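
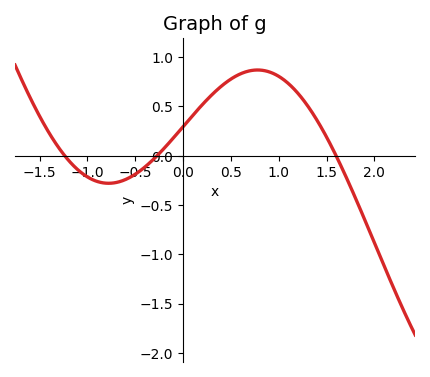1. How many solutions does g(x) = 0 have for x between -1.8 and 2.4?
3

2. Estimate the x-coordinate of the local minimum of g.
-0.8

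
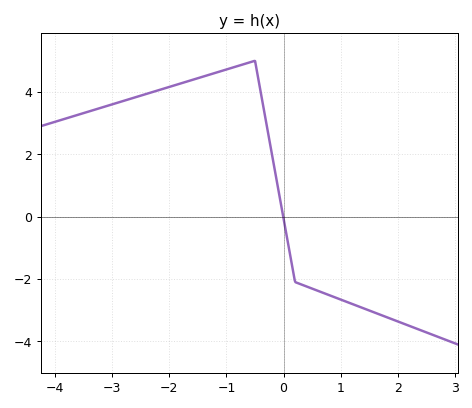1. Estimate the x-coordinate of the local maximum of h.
-0.5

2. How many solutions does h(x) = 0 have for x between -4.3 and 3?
1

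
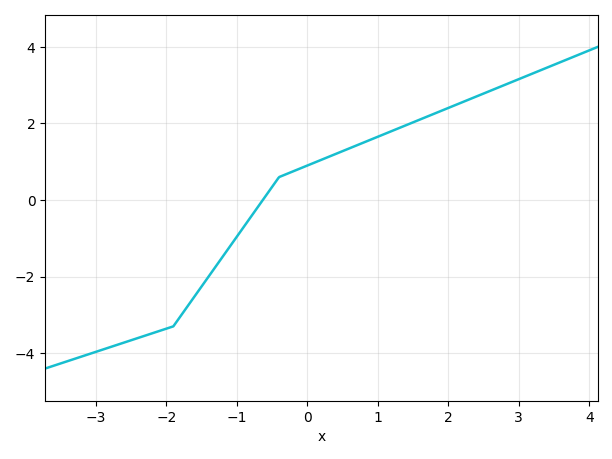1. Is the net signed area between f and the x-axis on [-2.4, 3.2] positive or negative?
positive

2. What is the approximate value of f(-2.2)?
-3.48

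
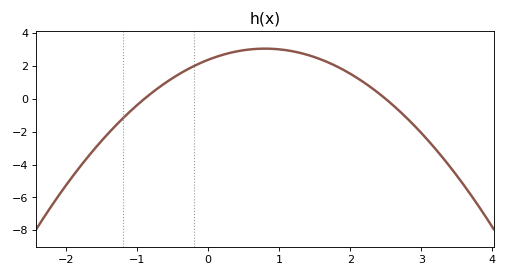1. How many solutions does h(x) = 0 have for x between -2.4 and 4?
2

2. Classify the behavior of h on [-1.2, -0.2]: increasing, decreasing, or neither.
increasing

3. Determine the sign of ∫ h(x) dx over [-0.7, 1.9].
positive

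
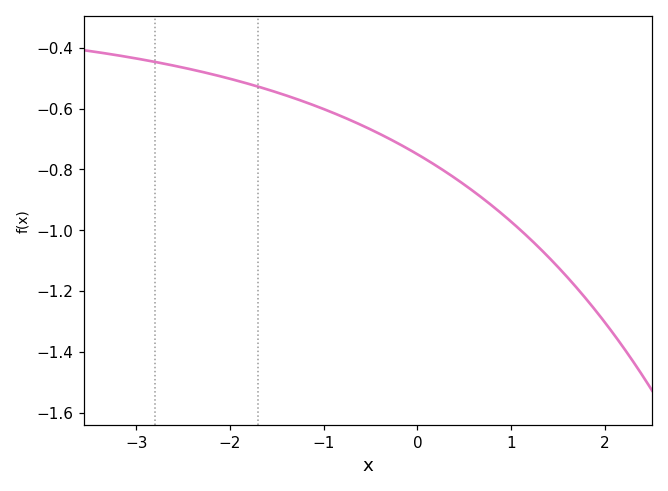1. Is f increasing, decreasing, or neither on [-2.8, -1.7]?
decreasing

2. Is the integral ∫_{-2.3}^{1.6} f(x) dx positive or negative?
negative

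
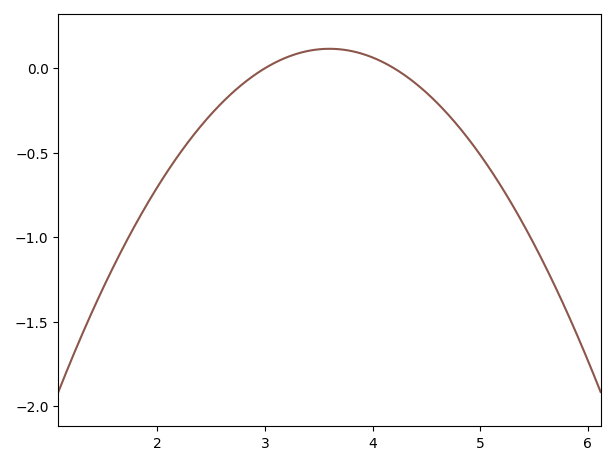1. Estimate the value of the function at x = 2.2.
-0.512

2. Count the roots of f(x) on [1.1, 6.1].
2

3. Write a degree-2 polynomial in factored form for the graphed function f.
y = -0.32(x - 3)(x - 4.2)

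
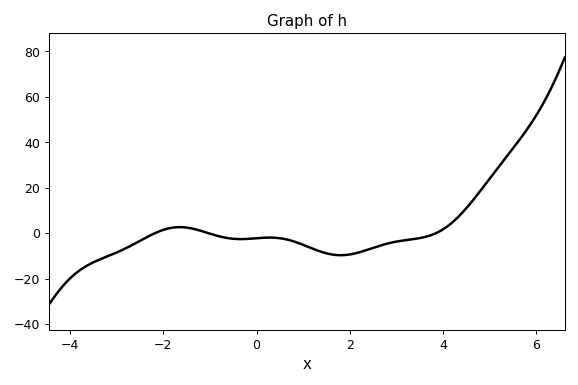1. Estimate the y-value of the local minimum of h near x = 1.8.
-9.69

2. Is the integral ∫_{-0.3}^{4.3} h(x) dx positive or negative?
negative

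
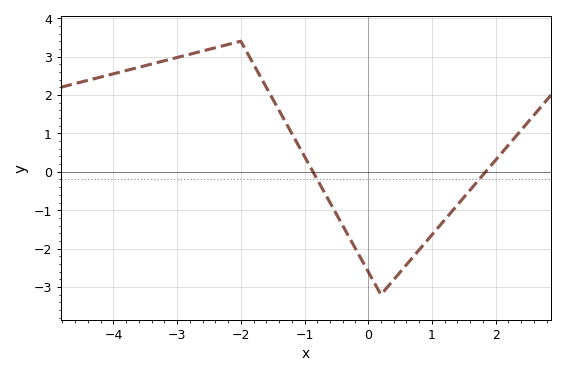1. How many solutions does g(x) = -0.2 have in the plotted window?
2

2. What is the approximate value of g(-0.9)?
0.1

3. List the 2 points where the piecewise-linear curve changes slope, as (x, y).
(-2, 3.4); (0.2, -3.2)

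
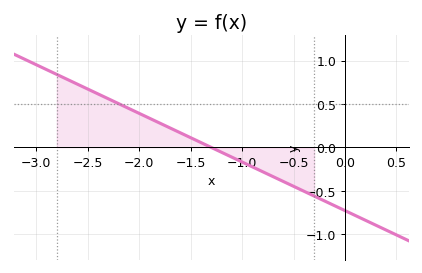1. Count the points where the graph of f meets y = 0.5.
1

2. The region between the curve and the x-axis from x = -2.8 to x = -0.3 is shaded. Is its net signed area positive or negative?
positive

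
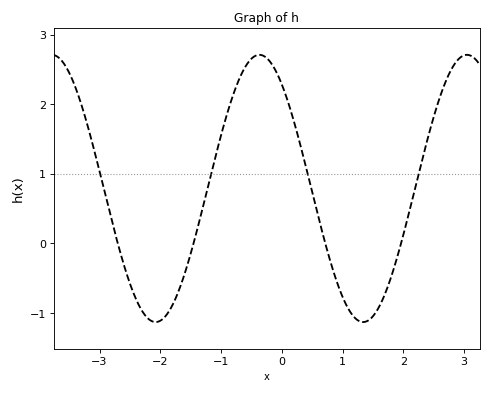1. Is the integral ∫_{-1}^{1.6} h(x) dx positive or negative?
positive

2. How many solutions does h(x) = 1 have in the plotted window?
4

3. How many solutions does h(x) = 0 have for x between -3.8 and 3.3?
4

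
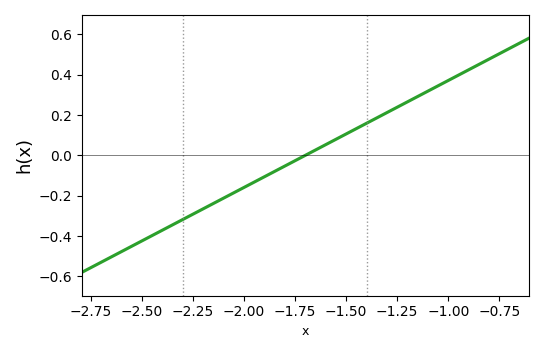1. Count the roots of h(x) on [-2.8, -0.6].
1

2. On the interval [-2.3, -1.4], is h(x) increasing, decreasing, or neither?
increasing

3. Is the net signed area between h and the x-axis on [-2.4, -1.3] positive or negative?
negative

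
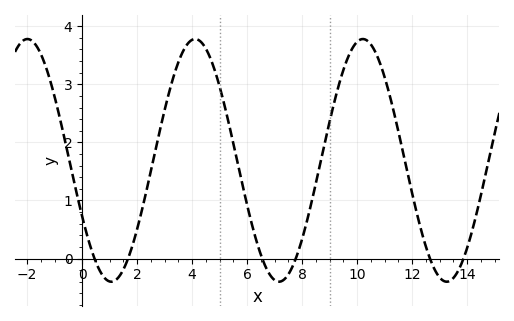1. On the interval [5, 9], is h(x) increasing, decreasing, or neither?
neither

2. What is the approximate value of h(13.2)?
-0.396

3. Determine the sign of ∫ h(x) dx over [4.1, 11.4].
positive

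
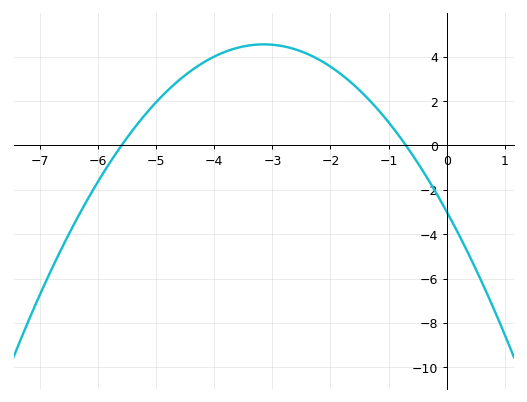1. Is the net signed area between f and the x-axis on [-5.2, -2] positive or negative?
positive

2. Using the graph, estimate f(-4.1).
3.8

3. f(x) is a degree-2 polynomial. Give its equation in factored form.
y = -0.76(x + 5.6)(x + 0.7)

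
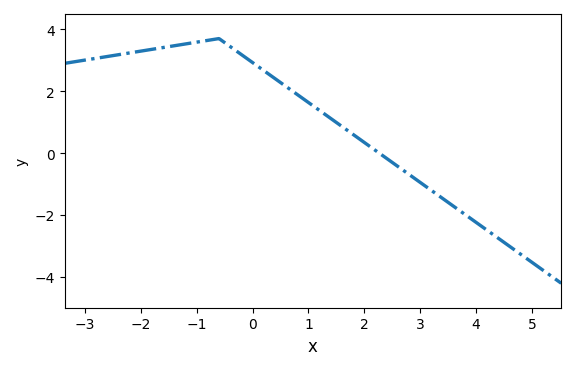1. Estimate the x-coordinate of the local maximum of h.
-0.603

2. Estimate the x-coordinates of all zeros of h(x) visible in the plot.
2.27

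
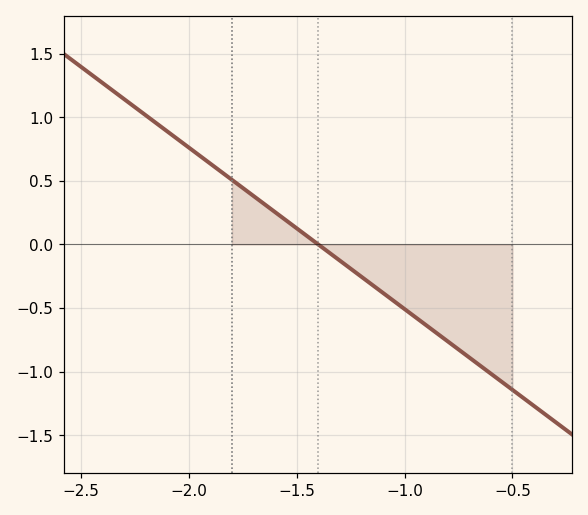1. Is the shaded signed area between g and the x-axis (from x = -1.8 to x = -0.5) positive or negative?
negative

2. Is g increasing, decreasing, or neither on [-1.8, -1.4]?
decreasing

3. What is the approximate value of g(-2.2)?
1.02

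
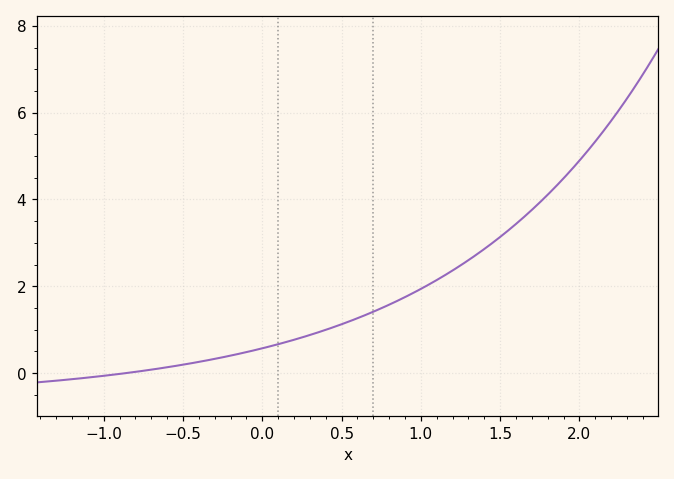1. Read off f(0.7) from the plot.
1.4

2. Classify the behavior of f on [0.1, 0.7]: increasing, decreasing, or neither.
increasing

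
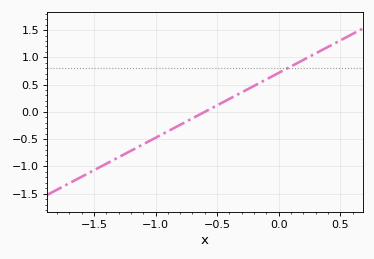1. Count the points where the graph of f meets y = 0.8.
1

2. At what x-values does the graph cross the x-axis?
-0.6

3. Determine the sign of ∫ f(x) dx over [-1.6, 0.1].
negative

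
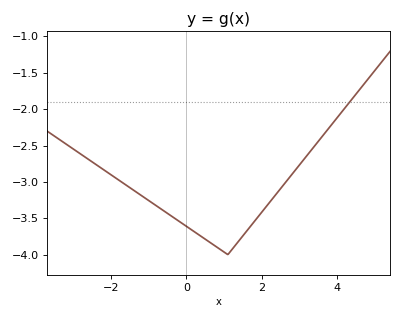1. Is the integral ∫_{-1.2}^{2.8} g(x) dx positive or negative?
negative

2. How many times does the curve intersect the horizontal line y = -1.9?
1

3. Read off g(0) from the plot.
-3.61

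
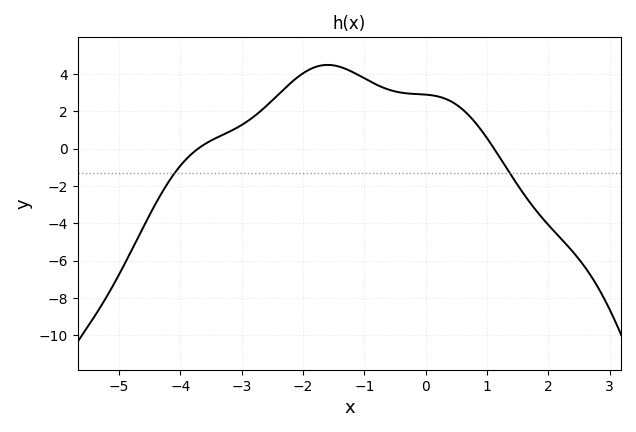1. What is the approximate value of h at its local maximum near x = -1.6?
4.48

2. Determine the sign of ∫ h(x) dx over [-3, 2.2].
positive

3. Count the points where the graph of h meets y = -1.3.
2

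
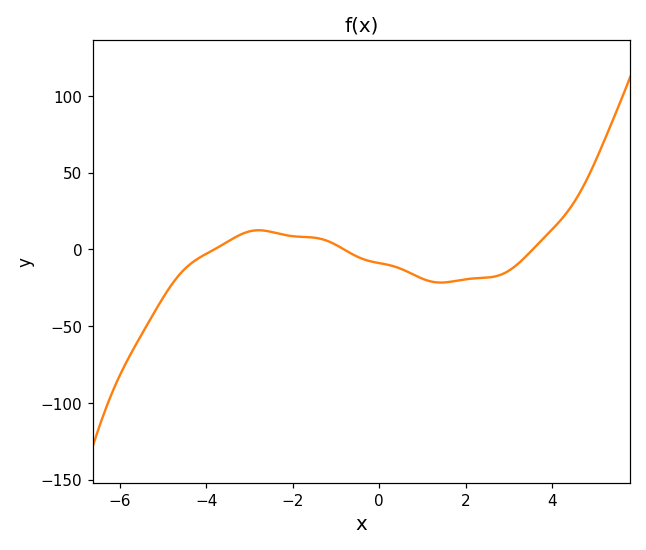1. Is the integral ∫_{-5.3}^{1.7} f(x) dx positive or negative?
negative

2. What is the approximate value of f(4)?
12.9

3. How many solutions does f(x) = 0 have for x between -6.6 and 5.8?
3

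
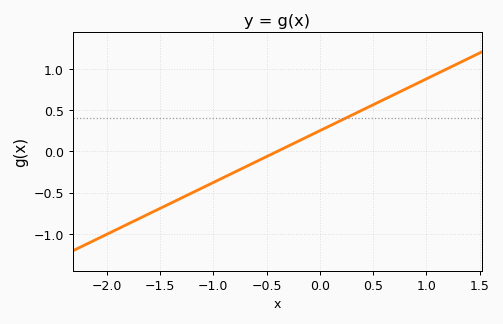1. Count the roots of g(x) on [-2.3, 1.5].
1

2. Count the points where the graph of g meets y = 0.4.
1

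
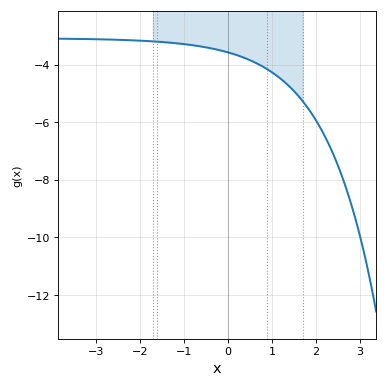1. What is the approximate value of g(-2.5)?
-3.13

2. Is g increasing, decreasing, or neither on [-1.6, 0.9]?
decreasing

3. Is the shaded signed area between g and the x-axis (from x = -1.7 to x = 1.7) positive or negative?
negative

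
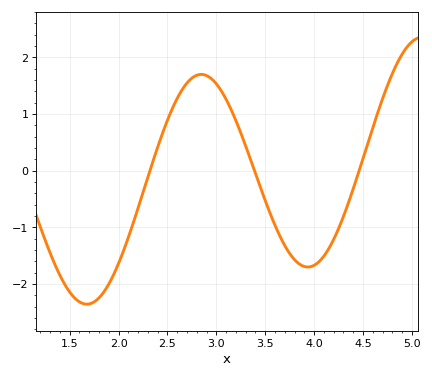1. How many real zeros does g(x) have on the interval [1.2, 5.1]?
3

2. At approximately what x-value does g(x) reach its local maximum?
2.85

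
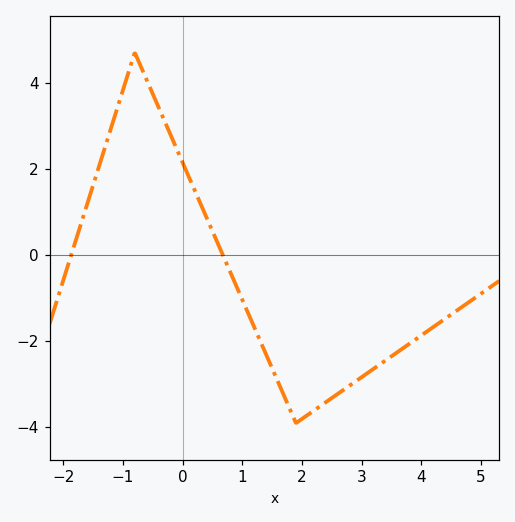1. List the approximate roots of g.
-1.8, 0.6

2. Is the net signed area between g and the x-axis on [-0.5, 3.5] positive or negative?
negative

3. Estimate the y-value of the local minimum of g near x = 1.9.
-3.8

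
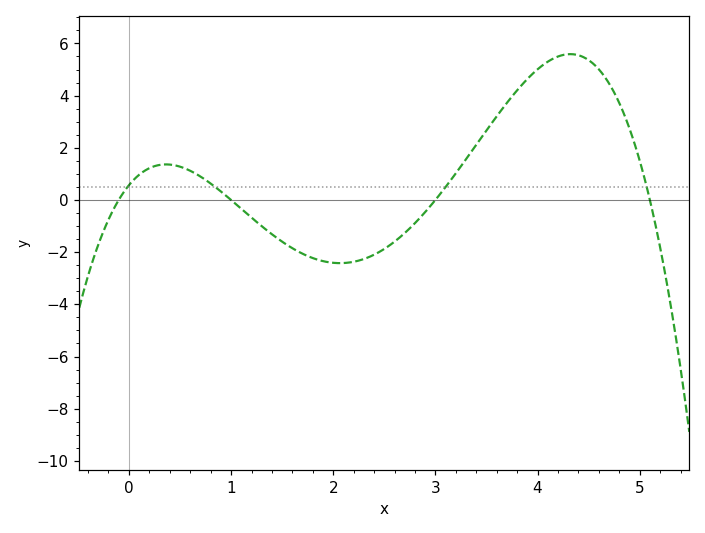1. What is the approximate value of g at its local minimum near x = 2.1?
-2.4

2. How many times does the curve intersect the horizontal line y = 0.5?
4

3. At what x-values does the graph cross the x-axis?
-0.1, 1, 3, 5.1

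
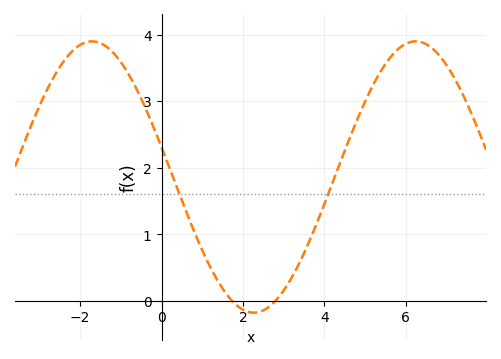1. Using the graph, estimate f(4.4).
2.1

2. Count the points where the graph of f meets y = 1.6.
2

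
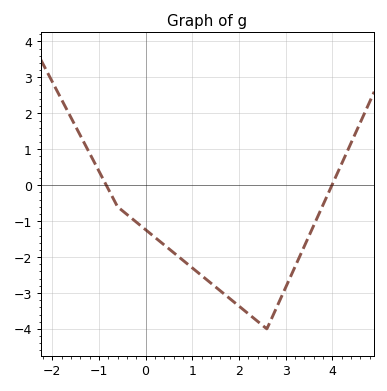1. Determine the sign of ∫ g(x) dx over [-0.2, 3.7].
negative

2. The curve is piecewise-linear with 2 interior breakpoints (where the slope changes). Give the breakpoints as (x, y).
(-0.6, -0.6); (2.6, -4)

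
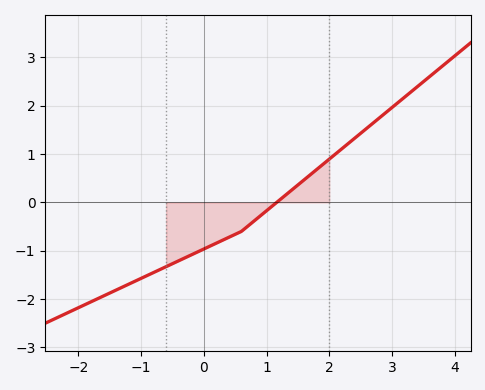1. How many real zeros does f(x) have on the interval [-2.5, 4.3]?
1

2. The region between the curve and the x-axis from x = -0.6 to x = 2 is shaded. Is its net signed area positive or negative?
negative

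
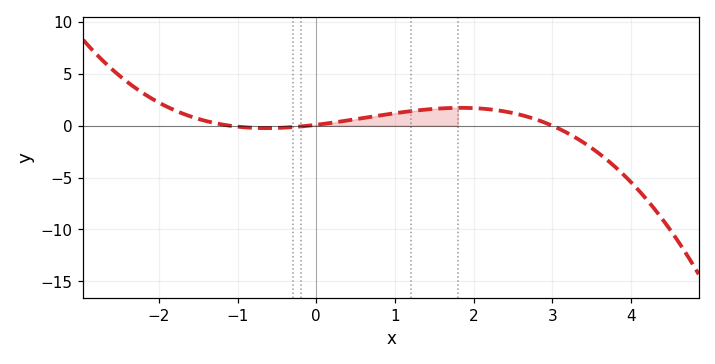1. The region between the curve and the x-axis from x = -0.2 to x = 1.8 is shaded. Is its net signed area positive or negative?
positive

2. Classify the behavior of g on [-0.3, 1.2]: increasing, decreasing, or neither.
increasing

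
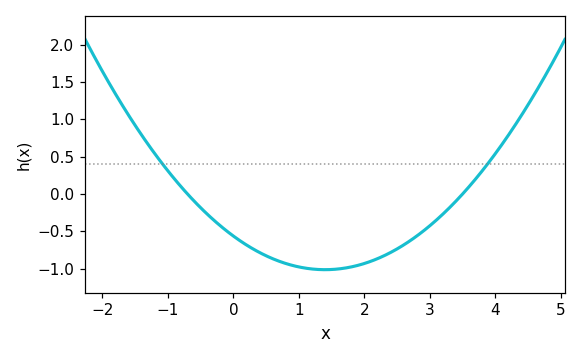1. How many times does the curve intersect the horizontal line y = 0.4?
2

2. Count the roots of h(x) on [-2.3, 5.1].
2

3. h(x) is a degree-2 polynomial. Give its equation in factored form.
y = 0.23(x + 0.7)(x - 3.5)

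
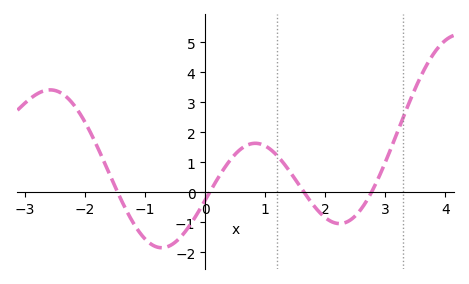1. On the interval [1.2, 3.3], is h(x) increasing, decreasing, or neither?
neither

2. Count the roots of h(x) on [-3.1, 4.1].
4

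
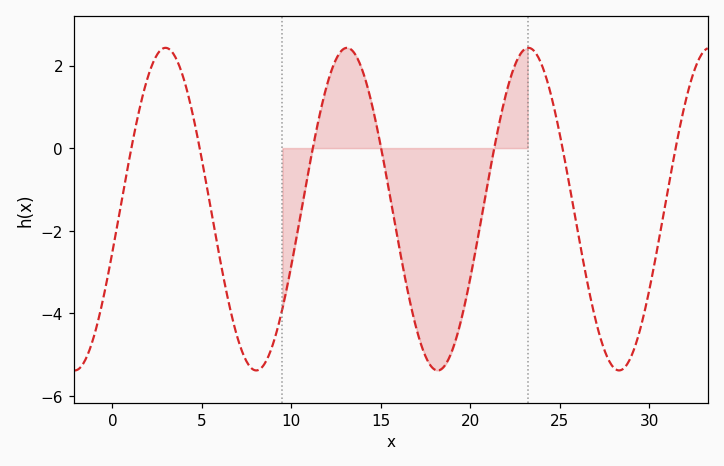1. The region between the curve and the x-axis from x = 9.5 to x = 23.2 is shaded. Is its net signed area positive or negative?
negative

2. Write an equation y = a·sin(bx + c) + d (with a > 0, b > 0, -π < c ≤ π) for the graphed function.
y = 3.91sin(0.62x - 0.27) - 1.48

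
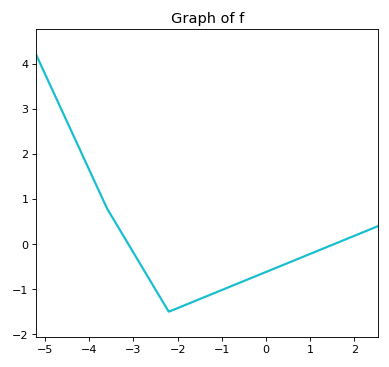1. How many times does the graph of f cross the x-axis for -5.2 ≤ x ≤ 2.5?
2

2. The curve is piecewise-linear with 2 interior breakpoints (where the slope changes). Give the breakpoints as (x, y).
(-3.6, 0.8); (-2.2, -1.5)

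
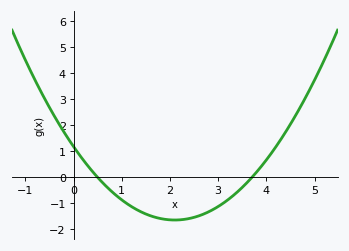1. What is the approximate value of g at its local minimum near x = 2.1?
-1.6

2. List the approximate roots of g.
0.5, 3.7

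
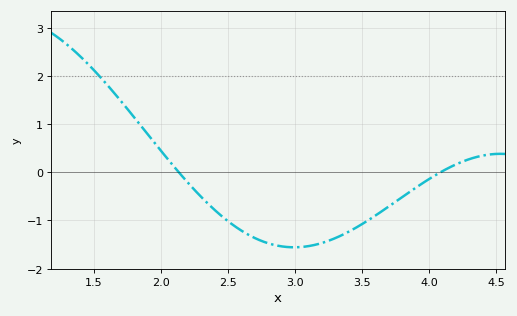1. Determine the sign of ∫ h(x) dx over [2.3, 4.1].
negative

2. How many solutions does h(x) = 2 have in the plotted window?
1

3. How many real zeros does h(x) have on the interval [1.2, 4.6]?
2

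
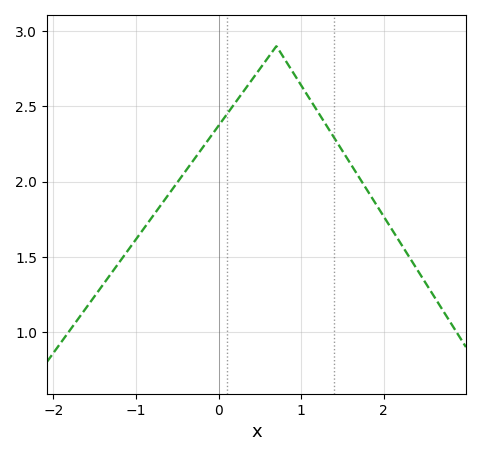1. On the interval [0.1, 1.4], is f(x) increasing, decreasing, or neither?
neither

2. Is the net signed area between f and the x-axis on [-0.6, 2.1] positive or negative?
positive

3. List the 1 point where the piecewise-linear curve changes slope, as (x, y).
(0.7, 2.9)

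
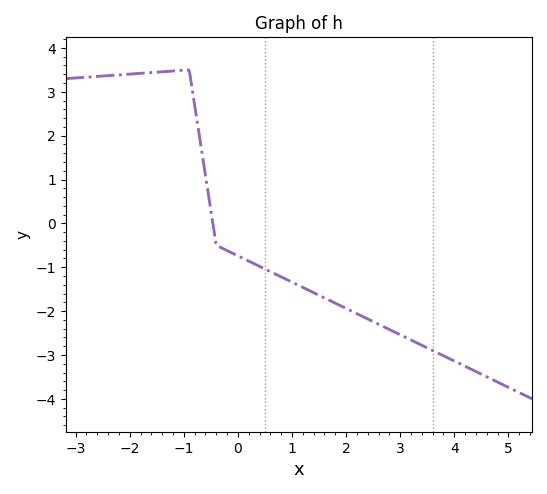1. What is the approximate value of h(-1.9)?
3.4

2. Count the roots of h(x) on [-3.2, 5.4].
1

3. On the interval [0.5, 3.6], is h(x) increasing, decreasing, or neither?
decreasing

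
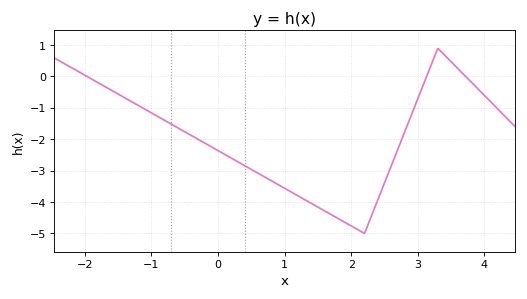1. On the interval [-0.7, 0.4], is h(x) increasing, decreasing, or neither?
decreasing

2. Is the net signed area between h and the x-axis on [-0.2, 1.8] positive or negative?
negative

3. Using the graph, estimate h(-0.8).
-1.4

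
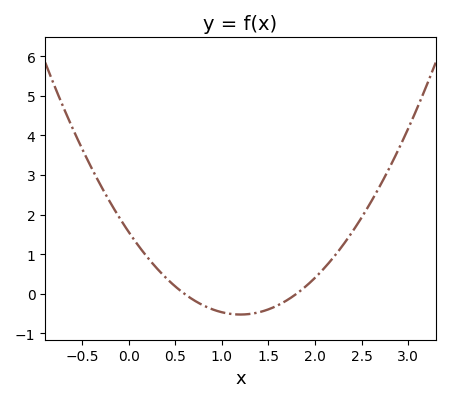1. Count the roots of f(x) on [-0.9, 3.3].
2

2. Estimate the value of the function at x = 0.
1.57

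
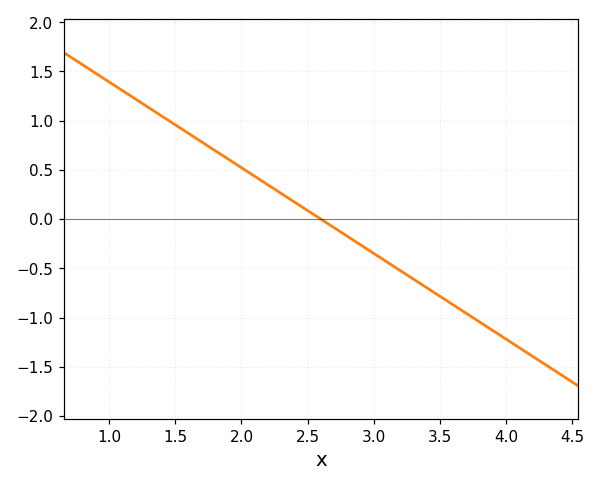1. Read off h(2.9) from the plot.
-0.261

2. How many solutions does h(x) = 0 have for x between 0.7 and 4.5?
1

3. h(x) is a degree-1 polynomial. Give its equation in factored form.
y = -0.87(x - 2.6)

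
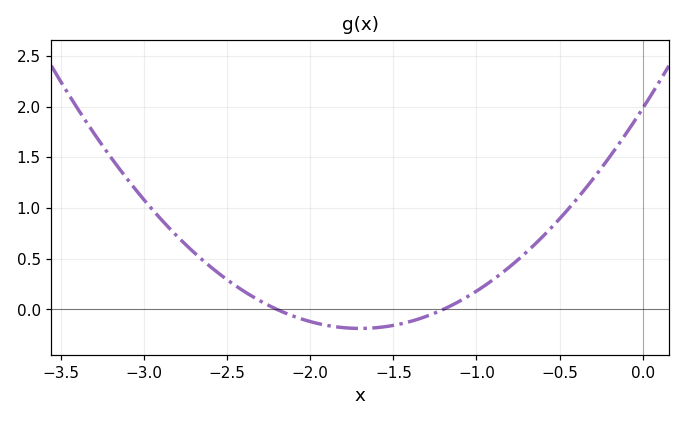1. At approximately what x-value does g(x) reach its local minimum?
-1.7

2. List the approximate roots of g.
-2.2, -1.2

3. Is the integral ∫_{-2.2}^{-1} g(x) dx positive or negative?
negative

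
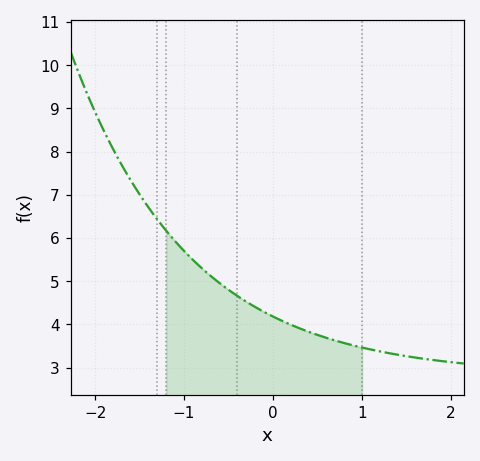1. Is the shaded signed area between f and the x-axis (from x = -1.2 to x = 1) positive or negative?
positive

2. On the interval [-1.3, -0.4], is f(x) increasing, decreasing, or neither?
decreasing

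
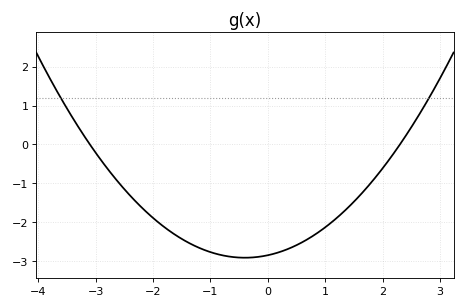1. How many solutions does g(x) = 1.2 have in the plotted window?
2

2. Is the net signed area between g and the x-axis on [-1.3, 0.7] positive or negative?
negative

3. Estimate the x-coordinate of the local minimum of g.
-0.4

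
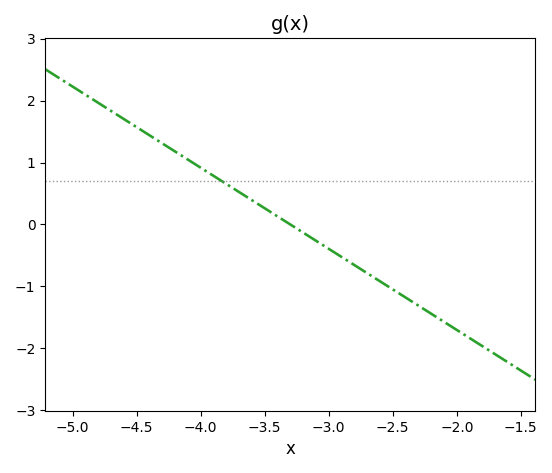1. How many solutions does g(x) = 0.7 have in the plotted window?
1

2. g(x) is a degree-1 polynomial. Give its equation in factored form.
y = -1.31(x + 3.3)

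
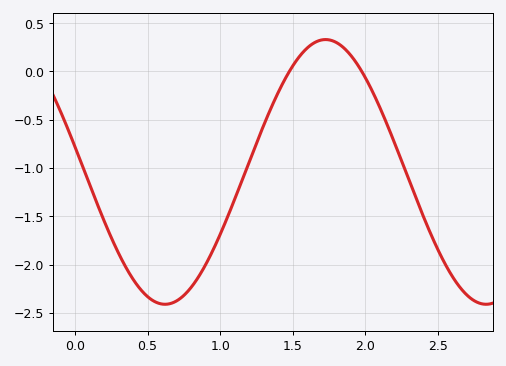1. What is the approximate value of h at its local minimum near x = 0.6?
-2.41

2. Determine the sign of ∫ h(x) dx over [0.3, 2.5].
negative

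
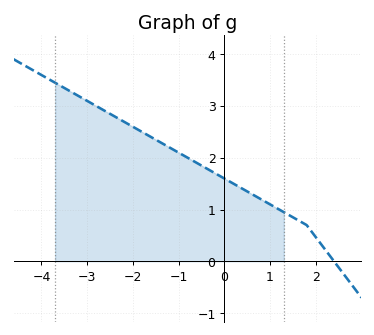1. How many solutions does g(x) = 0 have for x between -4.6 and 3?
1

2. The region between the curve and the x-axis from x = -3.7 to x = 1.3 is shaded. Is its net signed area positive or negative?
positive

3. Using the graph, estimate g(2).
0.5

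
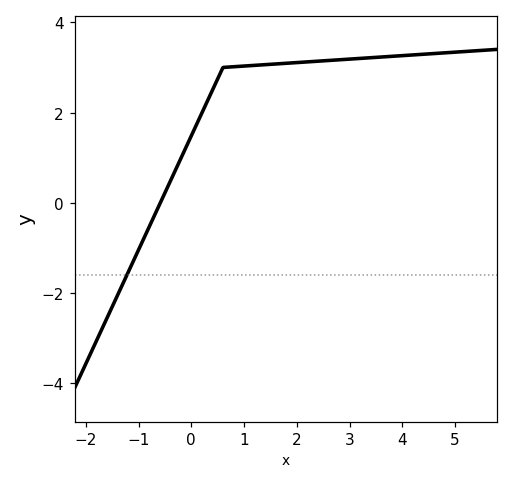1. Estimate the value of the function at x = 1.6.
3.1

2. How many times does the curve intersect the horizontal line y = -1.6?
1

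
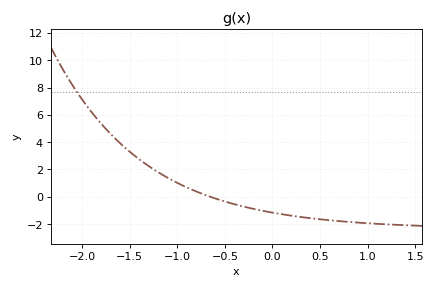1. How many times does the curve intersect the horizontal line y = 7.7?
1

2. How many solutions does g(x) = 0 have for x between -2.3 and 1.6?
1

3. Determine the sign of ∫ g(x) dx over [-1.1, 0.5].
negative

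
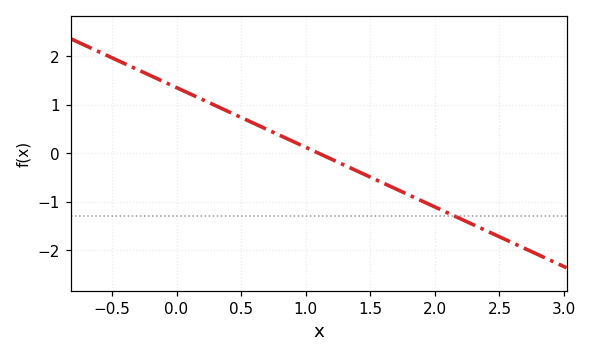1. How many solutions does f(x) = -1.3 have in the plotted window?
1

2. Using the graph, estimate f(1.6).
-0.615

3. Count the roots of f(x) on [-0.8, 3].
1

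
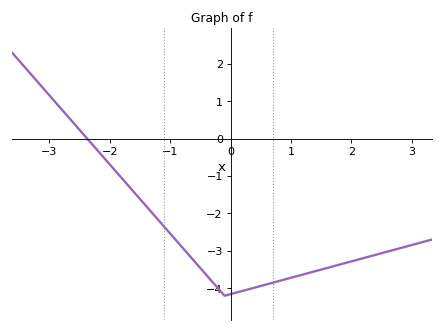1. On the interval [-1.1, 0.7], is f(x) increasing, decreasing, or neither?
neither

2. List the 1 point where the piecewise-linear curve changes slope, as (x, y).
(-0.1, -4.2)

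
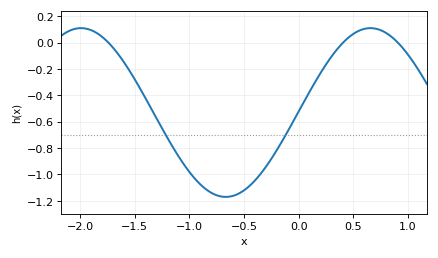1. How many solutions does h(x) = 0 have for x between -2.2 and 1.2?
3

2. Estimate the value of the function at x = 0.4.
0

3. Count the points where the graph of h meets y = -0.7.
2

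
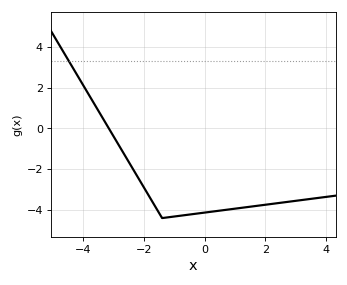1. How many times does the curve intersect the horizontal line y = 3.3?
1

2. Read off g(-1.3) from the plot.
-4.38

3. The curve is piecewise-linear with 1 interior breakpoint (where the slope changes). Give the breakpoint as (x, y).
(-1.4, -4.4)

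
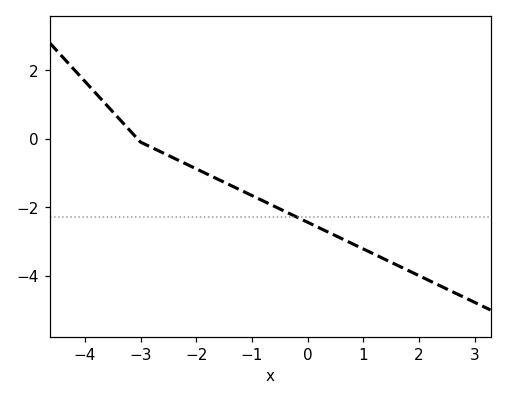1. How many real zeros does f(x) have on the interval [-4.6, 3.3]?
1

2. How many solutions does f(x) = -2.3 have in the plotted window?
1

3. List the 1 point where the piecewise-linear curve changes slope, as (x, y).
(-3, -0.1)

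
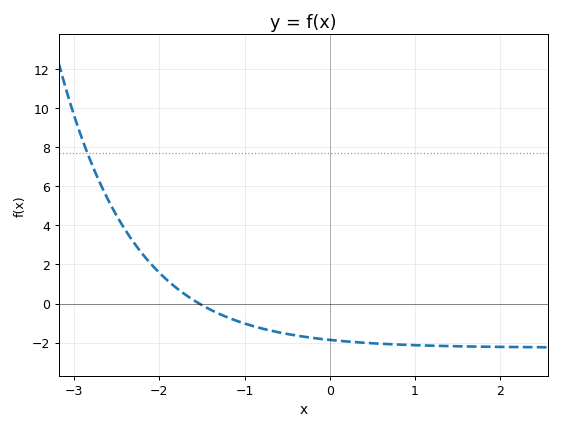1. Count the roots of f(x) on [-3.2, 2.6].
1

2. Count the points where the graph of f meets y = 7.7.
1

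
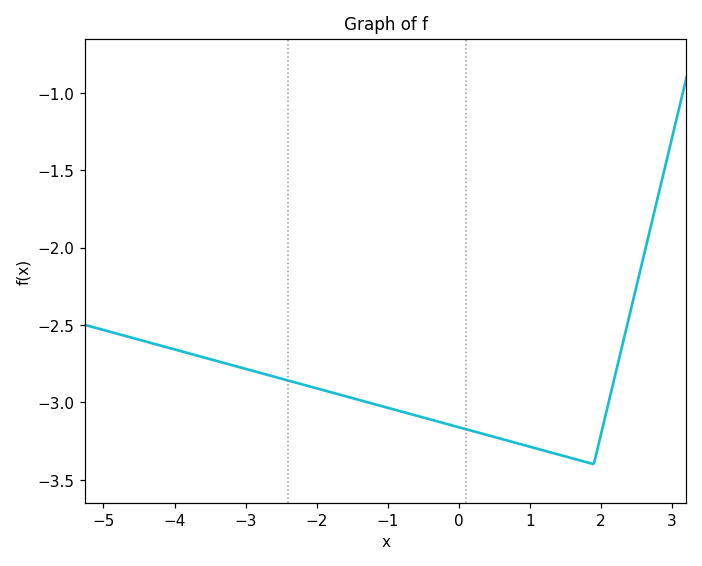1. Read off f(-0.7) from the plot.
-3.05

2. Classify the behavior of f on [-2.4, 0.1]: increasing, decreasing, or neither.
decreasing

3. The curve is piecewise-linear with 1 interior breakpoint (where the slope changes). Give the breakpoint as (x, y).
(1.9, -3.4)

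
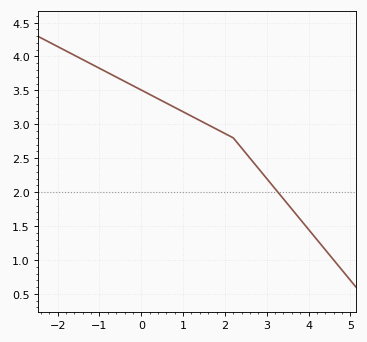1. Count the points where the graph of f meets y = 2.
1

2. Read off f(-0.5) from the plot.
3.66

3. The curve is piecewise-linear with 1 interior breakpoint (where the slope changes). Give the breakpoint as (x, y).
(2.2, 2.8)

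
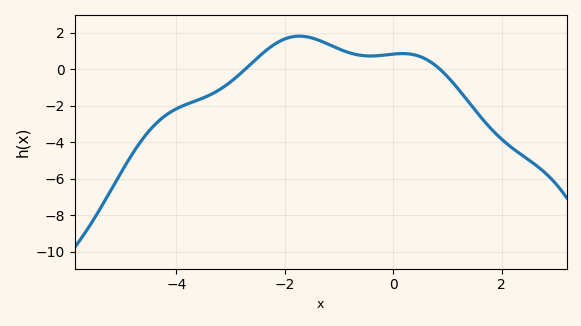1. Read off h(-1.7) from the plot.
1.8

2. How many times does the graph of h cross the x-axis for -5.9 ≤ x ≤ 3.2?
2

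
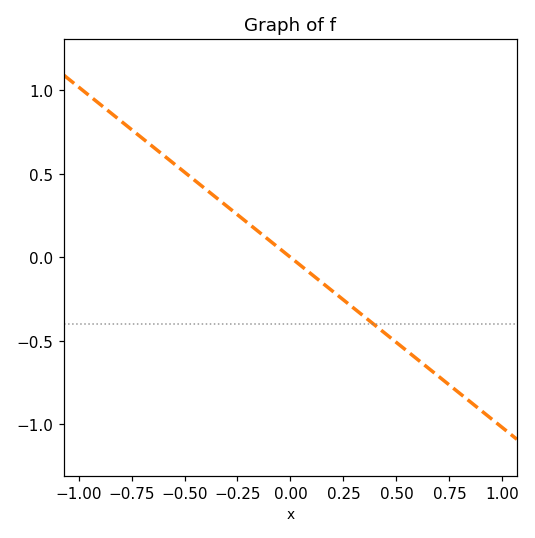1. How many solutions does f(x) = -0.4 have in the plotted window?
1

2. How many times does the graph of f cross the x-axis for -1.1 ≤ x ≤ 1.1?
1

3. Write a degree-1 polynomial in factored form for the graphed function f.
y = -1.02(x - 0)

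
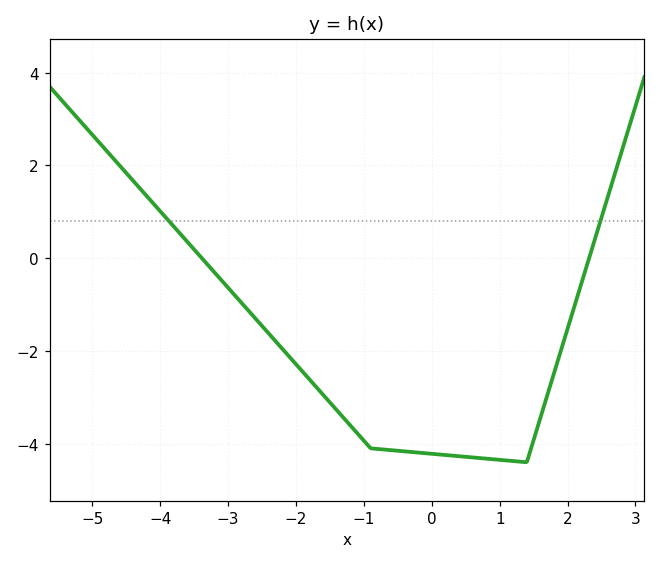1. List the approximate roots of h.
-3.4, 2.4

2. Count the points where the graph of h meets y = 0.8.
2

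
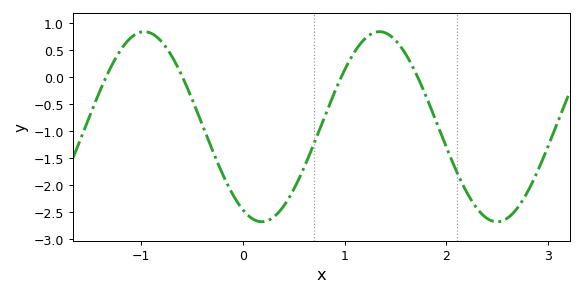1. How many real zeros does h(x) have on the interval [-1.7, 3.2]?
4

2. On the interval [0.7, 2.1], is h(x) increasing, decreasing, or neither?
neither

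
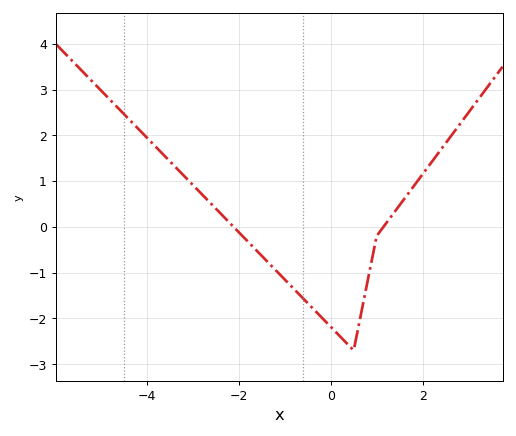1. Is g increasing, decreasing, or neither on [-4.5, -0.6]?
decreasing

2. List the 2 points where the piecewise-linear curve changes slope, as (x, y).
(0.5, -2.7); (1, -0.2)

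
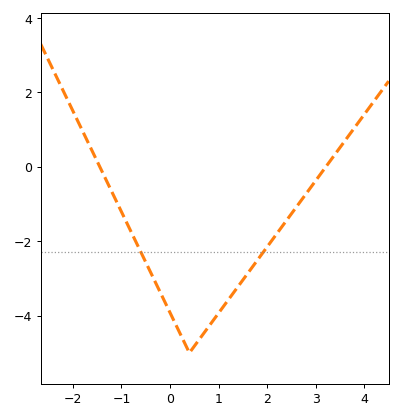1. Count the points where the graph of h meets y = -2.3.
2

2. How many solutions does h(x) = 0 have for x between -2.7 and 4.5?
2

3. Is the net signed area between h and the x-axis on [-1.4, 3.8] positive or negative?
negative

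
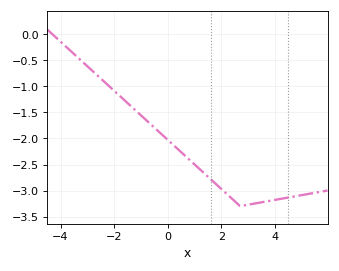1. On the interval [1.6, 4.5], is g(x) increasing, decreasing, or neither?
neither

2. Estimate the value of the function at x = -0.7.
-1.7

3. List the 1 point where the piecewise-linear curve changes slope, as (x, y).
(2.7, -3.3)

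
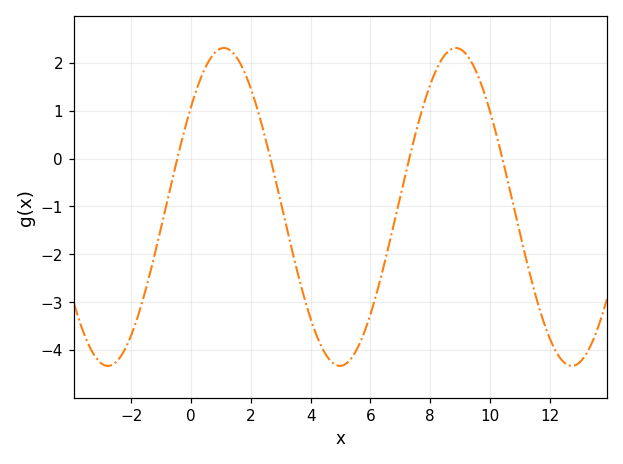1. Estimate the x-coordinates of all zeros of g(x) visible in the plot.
-0.5, 2.5, 7.5, 10.5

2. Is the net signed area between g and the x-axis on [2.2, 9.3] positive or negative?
negative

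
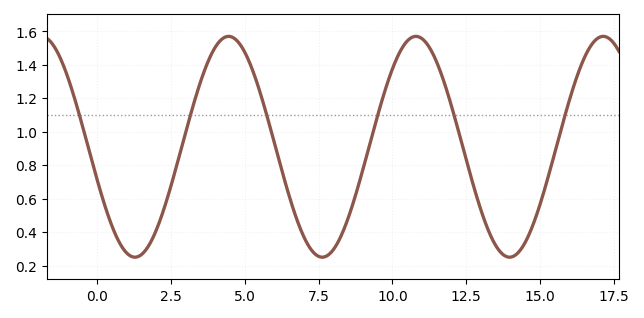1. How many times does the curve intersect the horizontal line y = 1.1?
6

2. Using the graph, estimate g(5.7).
1.12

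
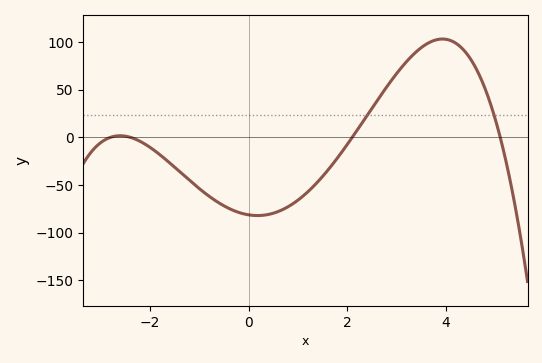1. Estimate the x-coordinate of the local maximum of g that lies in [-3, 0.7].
-2.61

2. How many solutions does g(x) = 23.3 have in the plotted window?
2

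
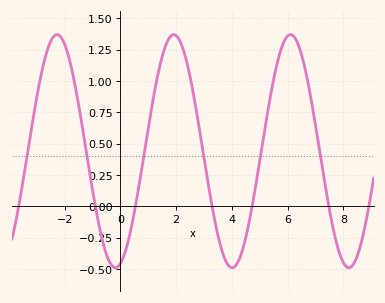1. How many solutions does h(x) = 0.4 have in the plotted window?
6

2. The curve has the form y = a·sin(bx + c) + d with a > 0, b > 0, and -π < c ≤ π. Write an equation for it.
y = 0.93sin(1.5x - 1.3) + 0.44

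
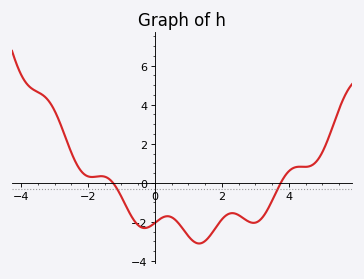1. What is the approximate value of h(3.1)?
-2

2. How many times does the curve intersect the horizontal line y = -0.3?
2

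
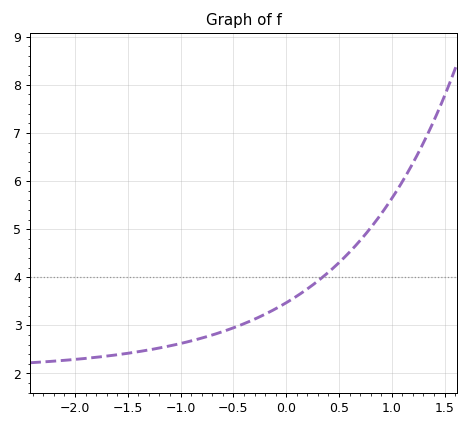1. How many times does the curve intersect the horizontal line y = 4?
1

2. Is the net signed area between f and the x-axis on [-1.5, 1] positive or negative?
positive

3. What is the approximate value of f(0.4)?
4.1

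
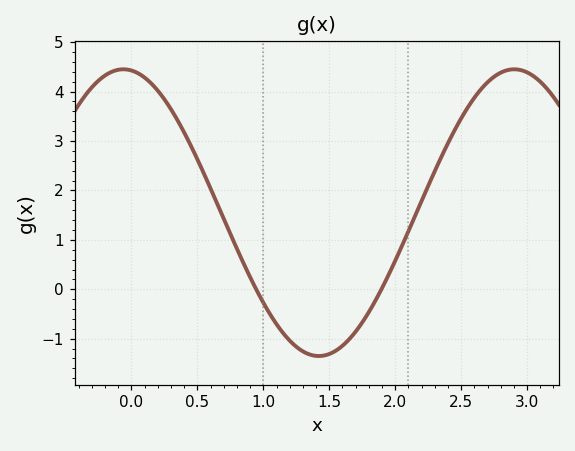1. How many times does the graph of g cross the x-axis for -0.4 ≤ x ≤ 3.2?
2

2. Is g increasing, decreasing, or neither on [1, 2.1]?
neither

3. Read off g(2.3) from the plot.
2.4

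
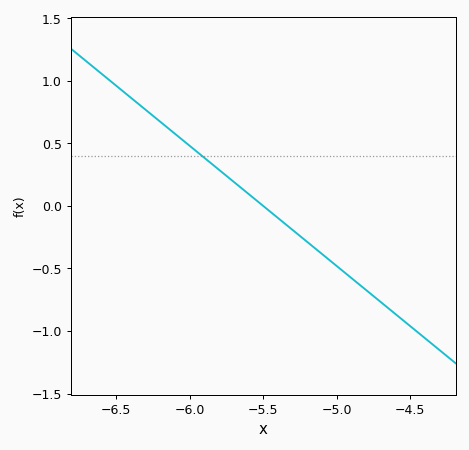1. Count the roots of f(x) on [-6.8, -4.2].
1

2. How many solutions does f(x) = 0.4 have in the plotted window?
1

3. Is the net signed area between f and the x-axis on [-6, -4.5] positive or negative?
negative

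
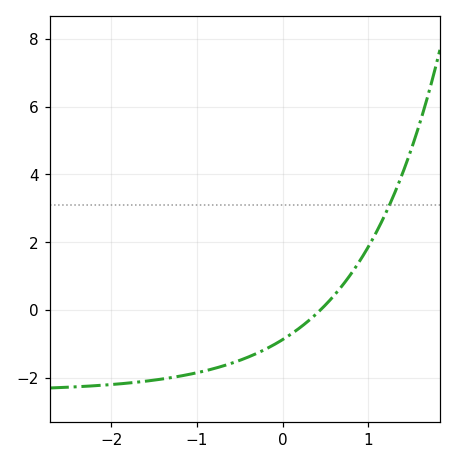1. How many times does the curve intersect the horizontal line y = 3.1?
1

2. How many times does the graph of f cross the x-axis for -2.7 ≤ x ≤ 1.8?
1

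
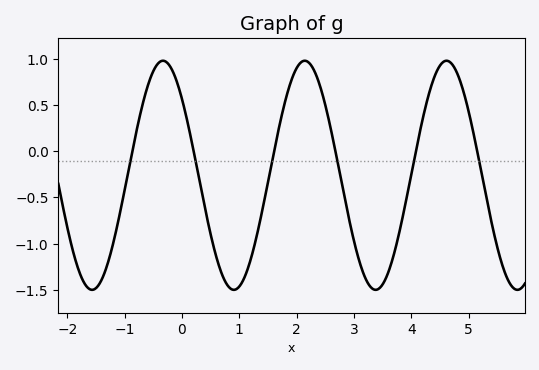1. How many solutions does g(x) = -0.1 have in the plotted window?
6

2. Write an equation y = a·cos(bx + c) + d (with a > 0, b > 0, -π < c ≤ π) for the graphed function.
y = 1.24cos(2.5x + 0.84) - 0.26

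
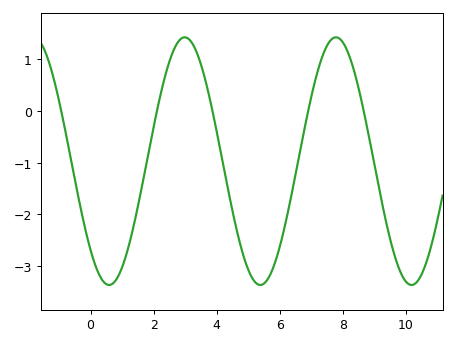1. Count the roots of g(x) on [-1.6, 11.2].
5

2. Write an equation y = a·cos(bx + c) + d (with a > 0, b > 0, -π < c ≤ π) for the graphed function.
y = 2.4cos(1.3x + 2.4) - 0.97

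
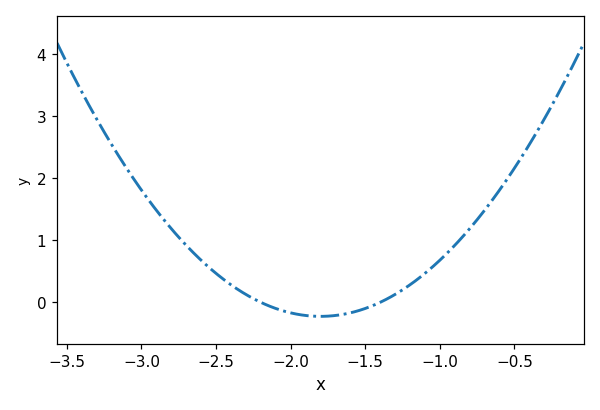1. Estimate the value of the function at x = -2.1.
-0.099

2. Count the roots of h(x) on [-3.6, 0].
2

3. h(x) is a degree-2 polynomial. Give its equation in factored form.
y = 1.41(x + 2.2)(x + 1.4)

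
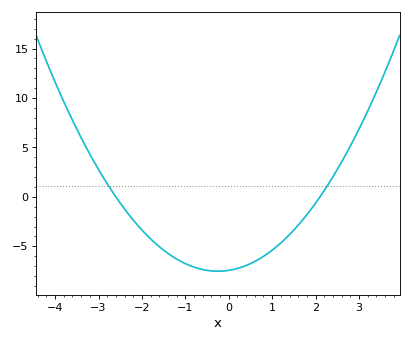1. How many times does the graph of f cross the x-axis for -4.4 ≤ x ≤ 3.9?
2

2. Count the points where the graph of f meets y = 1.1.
2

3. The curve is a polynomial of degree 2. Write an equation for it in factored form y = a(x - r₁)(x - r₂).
y = 1.36(x + 2.6)(x - 2.1)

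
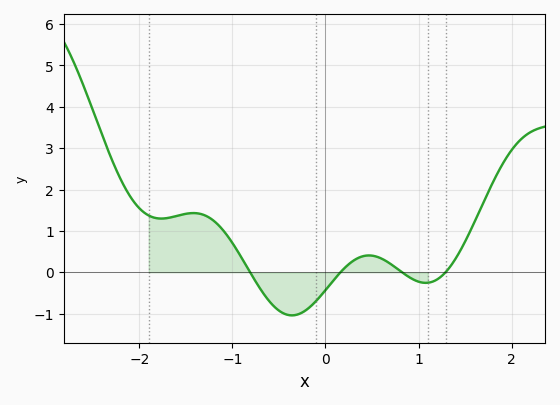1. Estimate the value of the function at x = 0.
-0.429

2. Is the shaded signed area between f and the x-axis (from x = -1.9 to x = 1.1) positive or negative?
positive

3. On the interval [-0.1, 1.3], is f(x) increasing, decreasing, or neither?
neither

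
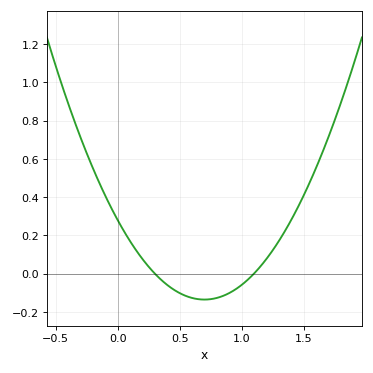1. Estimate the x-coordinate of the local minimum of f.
0.7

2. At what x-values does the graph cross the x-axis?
0.3, 1.1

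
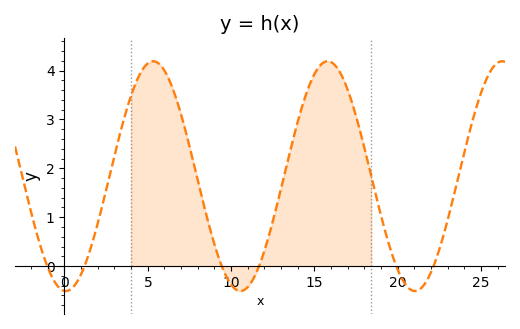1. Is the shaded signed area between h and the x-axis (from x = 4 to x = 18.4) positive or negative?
positive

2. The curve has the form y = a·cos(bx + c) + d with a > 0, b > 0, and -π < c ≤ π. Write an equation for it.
y = 2.35cos(0.6x + 3.09) + 1.84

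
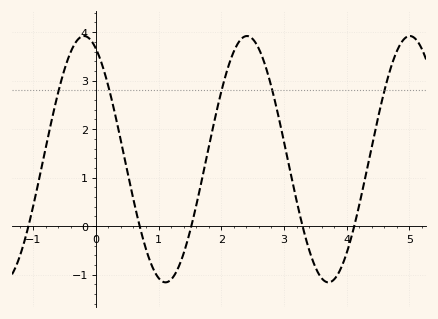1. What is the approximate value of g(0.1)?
3.33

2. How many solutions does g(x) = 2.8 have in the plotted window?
5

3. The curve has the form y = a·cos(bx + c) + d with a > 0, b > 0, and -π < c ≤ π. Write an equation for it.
y = 2.54cos(2.42x + 0.452) + 1.38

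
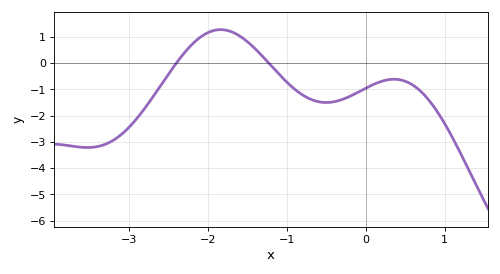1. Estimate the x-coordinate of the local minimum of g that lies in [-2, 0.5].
-0.503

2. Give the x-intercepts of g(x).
-2.4, -1.23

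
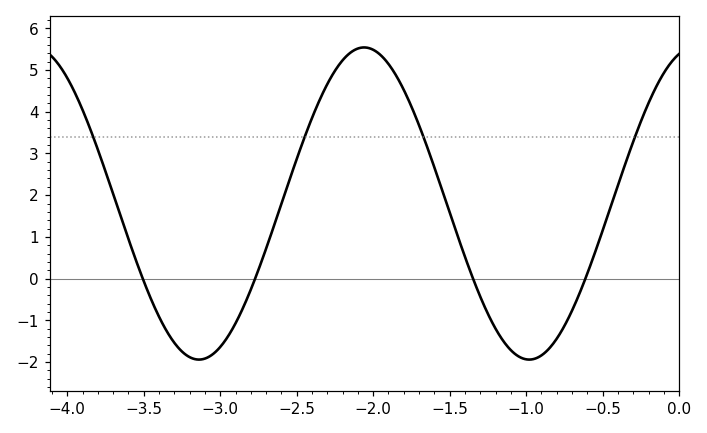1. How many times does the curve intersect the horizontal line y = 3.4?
4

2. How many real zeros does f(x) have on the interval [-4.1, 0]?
4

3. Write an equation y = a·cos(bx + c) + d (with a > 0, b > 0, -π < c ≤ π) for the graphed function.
y = 3.74cos(2.9x - 0.29) + 1.8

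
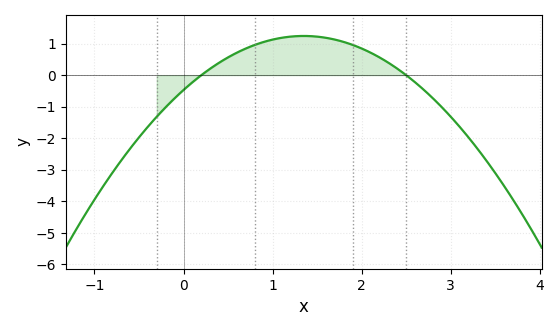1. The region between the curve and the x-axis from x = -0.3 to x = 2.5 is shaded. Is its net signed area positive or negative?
positive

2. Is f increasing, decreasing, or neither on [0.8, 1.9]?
neither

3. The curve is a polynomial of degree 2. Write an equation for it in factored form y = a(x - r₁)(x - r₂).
y = -0.94(x - 0.2)(x - 2.5)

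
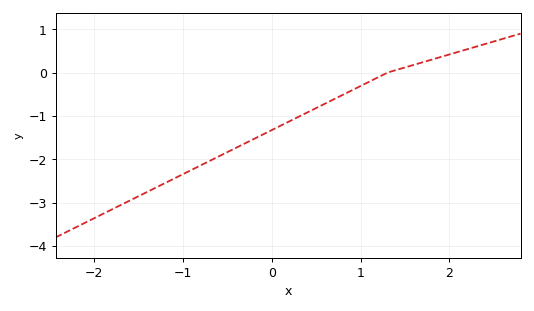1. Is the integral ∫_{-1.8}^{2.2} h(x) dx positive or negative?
negative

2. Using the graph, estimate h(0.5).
-0.814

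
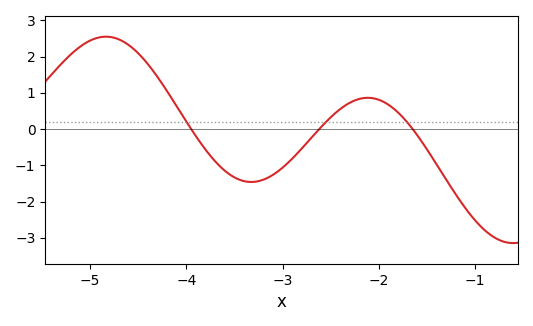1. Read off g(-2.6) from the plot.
0.055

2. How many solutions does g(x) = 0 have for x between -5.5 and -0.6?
3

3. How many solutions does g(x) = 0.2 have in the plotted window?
3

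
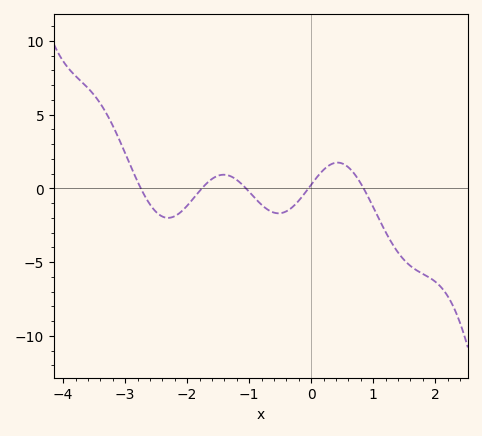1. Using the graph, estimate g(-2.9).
1.4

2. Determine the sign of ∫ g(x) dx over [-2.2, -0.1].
negative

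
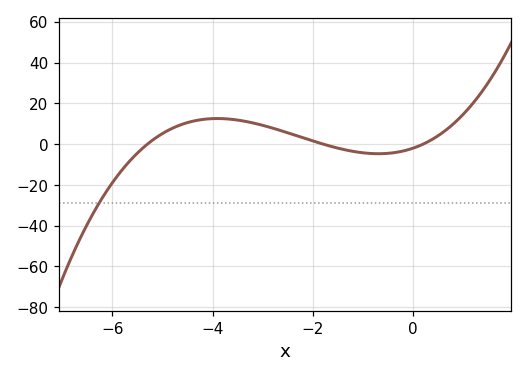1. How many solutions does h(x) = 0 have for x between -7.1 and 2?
3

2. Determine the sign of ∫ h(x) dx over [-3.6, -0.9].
positive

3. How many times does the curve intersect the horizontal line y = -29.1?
1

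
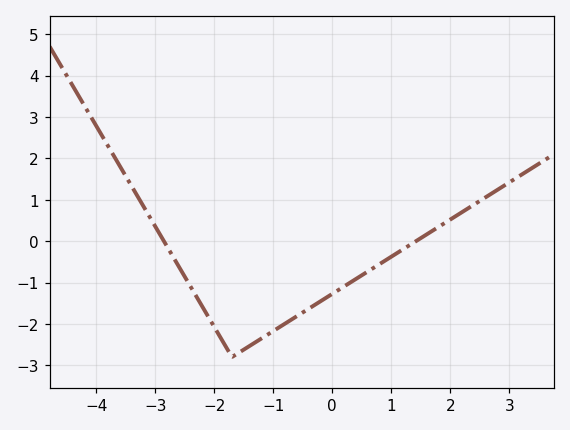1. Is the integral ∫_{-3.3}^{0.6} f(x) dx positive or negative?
negative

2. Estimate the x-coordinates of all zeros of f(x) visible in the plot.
-2.8, 1.4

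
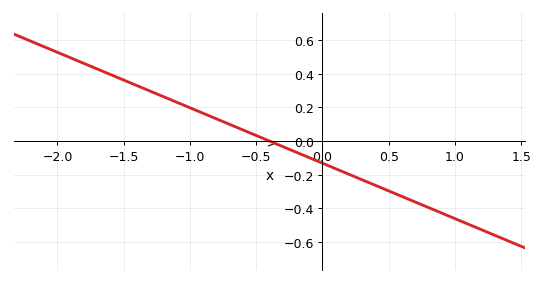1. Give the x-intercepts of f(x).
-0.4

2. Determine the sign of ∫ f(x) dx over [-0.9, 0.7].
negative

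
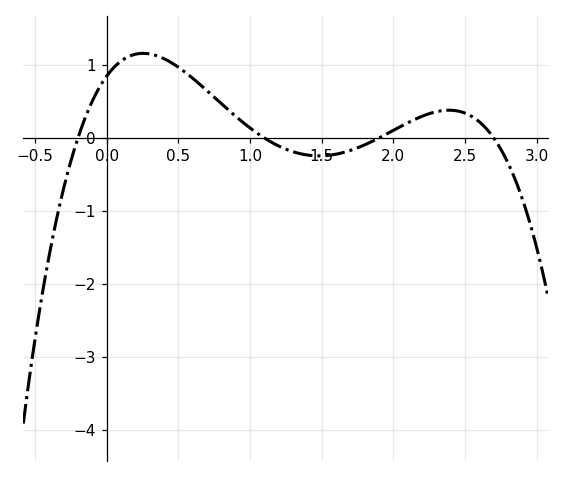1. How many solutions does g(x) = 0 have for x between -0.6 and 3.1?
4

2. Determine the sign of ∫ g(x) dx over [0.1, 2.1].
positive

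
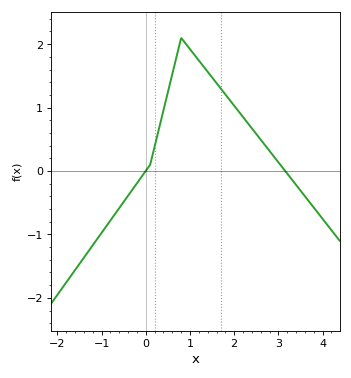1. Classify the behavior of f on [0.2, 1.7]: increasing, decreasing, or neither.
neither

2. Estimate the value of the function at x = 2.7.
0.4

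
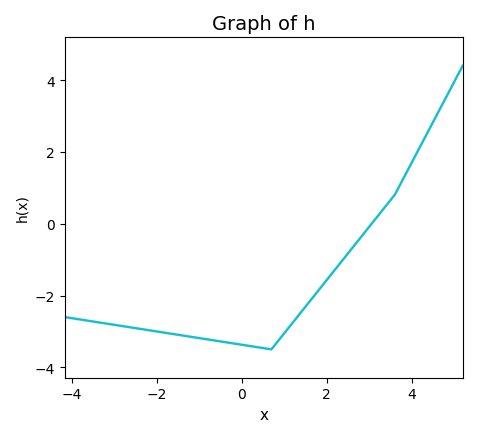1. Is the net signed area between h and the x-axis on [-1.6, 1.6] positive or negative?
negative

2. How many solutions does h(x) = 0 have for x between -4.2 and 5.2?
1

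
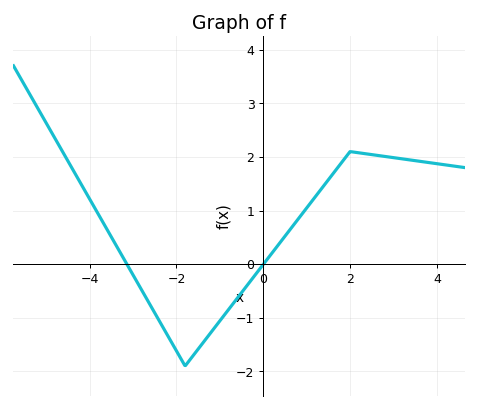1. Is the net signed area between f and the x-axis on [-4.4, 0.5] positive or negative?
negative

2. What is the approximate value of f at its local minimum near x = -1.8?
-1.9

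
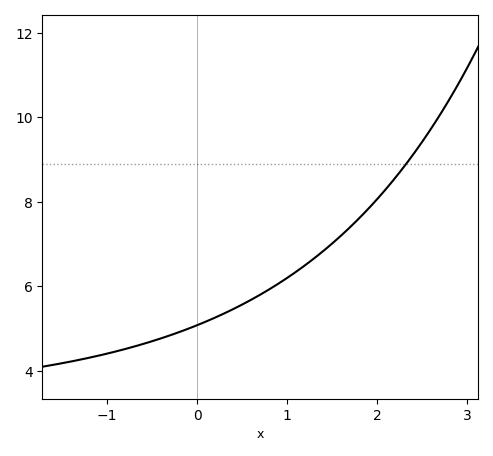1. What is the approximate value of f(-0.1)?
5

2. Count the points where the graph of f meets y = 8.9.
1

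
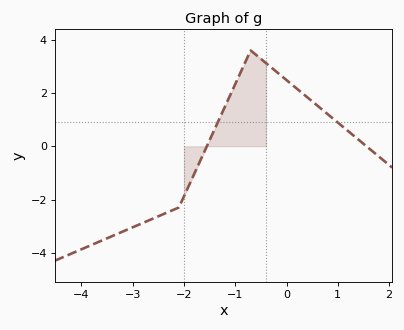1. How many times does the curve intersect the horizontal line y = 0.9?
2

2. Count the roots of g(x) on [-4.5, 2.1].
2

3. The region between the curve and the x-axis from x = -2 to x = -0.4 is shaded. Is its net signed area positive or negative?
positive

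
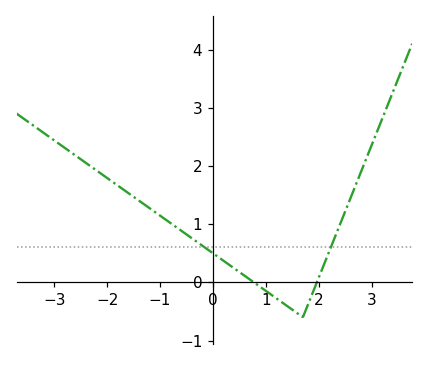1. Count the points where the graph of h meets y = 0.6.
2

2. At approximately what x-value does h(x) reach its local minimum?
1.7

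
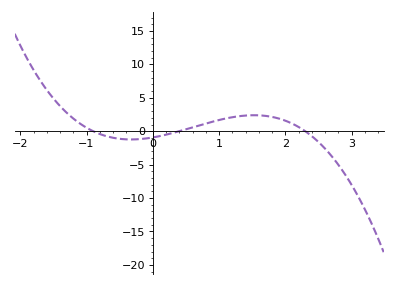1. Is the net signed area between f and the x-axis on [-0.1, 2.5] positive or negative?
positive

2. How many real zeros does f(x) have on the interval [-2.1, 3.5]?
3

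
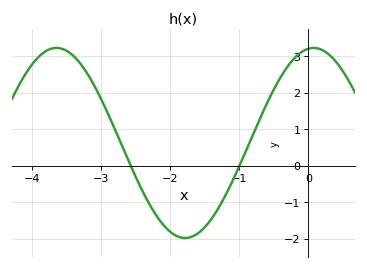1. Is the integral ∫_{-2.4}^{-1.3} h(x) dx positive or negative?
negative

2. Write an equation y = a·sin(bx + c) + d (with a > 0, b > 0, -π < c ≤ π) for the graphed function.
y = 2.6sin(1.7x + 1.4) + 0.62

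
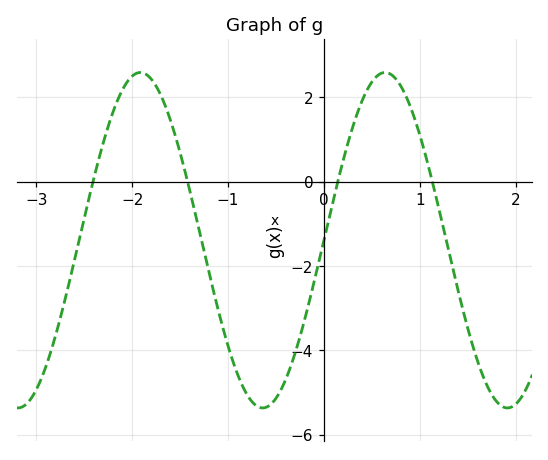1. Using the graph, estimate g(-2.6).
-1.8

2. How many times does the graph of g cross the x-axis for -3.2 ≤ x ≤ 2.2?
4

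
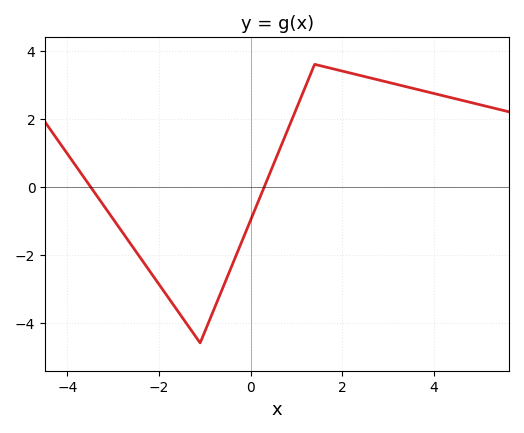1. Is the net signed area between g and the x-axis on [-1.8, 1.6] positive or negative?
negative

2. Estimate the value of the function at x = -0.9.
-4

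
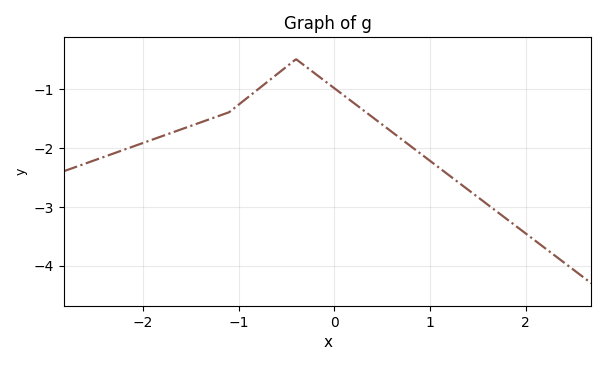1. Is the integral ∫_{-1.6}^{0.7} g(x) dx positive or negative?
negative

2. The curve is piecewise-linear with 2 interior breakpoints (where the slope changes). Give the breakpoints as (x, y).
(-1.1, -1.4); (-0.4, -0.5)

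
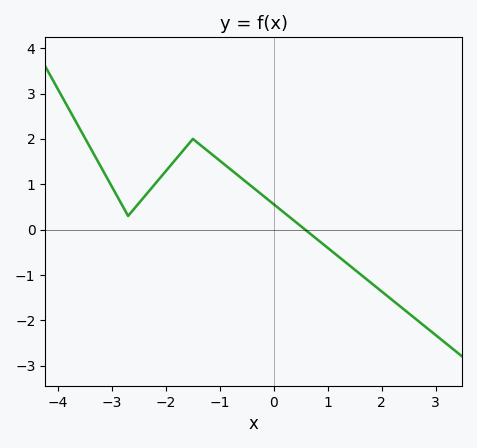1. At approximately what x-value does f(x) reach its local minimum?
-2.7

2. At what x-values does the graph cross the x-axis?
0.581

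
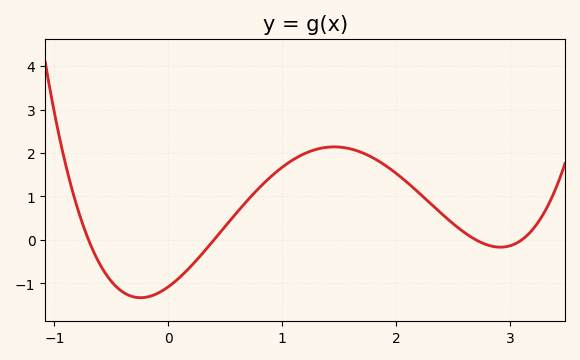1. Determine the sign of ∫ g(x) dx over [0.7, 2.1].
positive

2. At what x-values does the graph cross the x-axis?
-0.7, 0.4, 2.7, 3.1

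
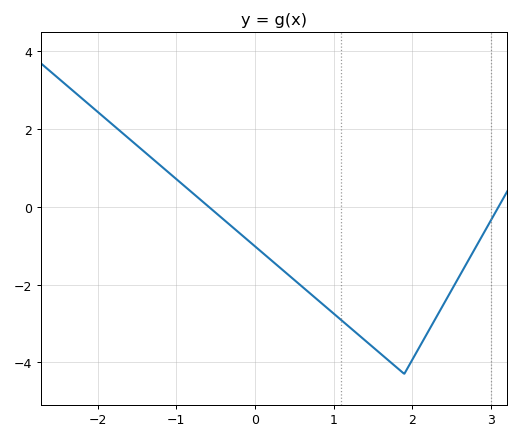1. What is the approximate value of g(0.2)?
-1.4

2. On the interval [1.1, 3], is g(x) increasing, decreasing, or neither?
neither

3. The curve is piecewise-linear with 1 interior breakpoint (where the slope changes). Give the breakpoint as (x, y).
(1.9, -4.3)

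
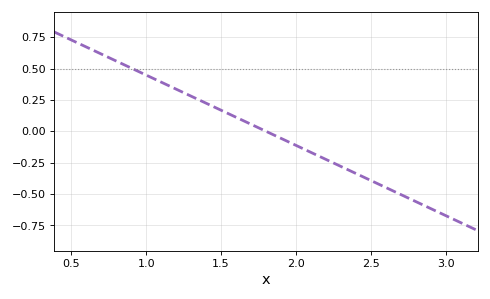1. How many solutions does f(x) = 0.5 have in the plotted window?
1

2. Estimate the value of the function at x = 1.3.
0.28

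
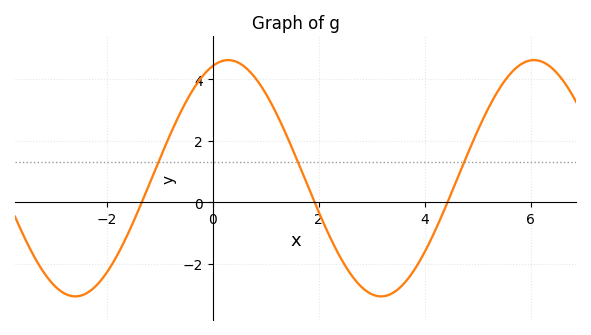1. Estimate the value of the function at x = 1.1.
3.23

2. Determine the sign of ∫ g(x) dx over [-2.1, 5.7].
positive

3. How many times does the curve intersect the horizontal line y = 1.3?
3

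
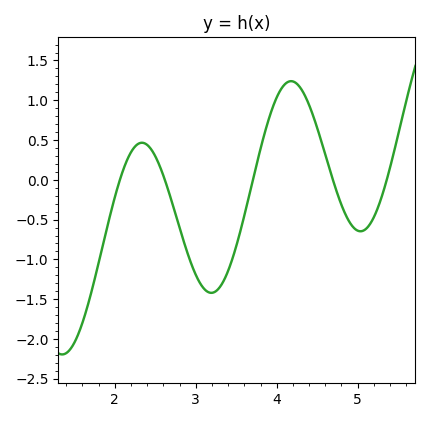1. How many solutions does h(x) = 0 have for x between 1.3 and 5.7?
5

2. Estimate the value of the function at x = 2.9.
-0.926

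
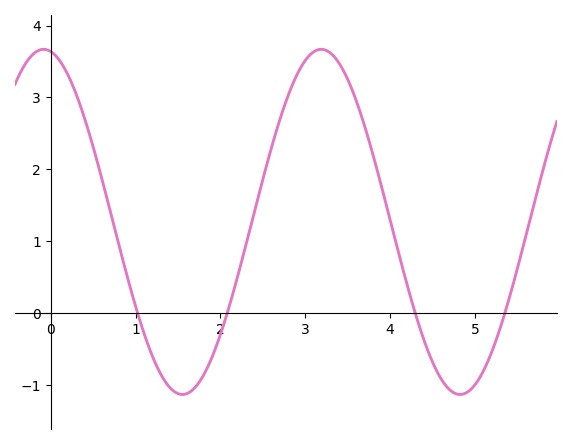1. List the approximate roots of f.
1.03, 2.08, 4.3, 5.35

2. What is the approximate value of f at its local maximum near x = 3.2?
3.67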